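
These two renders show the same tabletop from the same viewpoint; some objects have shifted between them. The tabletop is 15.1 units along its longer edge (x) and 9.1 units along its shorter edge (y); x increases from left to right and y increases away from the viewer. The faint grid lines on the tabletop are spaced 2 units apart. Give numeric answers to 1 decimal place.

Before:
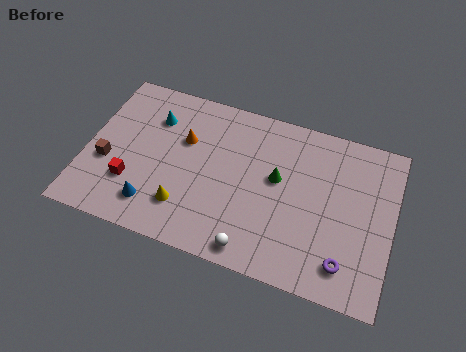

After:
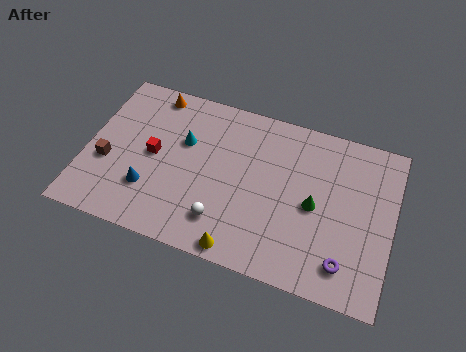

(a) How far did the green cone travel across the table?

2.1

From (9.4, 5.2) to (11.3, 4.3), the green cone covered √(1.9² + 0.9²) ≈ 2.1 units.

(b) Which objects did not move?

the brown cube and the purple torus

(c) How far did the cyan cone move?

1.8

The cyan cone was near (3.1, 6.7) before and (4.7, 5.8) after, so it travelled √(1.6² + 0.9²) ≈ 1.8 units.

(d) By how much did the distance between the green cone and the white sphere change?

+0.6

Before: roughly 4.3 units apart; after: 4.9. That's 0.6 units further apart.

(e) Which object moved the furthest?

the yellow cone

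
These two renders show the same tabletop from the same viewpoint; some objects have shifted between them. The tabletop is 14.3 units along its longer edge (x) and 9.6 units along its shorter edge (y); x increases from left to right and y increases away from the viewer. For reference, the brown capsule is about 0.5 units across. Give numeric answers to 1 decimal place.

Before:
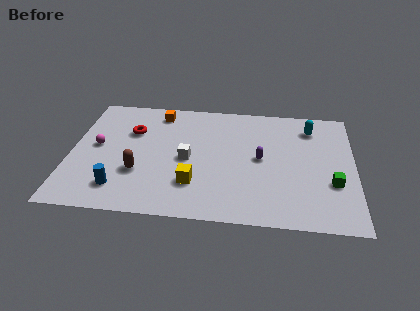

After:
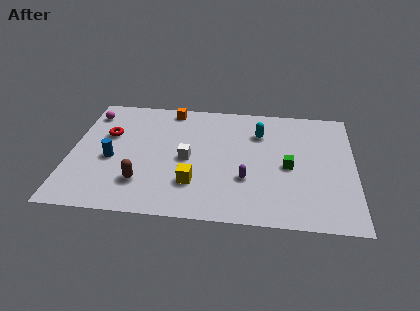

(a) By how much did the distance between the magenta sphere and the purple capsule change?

+1.0

The distance was about 8.3 in the first image and 9.3 in the second, so they moved 1.0 units further apart.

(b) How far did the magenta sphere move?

2.7

The magenta sphere was near (1.3, 5.1) before and (0.8, 7.8) after, so it travelled √(0.5² + 2.7²) ≈ 2.7 units.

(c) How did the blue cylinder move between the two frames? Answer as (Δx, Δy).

(-0.5, 2.2)

From the two frames, the blue cylinder sits at roughly (2.6, 1.9) before and (2.1, 4.1) after.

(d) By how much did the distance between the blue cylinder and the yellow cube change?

+0.7

Before: roughly 3.8 units apart; after: 4.5. That's 0.7 units further apart.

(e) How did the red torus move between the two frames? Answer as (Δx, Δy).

(-1.2, -0.4)

The red torus started near (3.0, 6.5) and ended near (1.8, 6.1).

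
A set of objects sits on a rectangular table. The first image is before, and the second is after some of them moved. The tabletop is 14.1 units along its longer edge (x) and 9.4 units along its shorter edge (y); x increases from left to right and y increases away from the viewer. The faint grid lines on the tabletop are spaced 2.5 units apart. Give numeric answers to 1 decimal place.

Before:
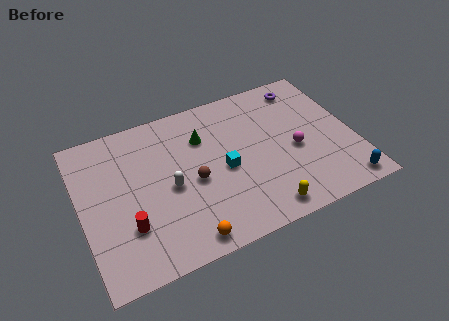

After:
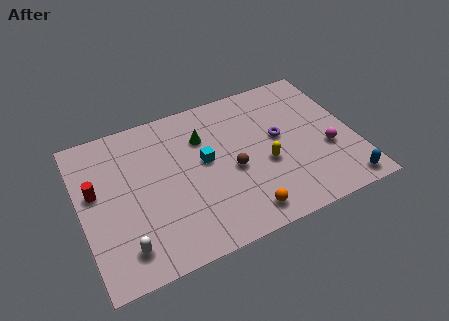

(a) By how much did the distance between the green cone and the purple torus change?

-1.6

Before: roughly 5.7 units apart; after: 4.1. That's 1.6 units closer together.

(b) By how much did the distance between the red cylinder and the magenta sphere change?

+3.1

They were about 8.9 units apart before and 12.0 after — 3.1 units further apart.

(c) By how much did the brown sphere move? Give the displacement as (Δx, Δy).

(2.0, -0.1)

The brown sphere was at about (5.7, 4.2) and moved to about (7.7, 4.1).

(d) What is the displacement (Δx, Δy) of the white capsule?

(-2.6, -2.6)

The white capsule started near (4.5, 4.3) and ended near (1.9, 1.7).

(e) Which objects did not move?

the green cone and the blue capsule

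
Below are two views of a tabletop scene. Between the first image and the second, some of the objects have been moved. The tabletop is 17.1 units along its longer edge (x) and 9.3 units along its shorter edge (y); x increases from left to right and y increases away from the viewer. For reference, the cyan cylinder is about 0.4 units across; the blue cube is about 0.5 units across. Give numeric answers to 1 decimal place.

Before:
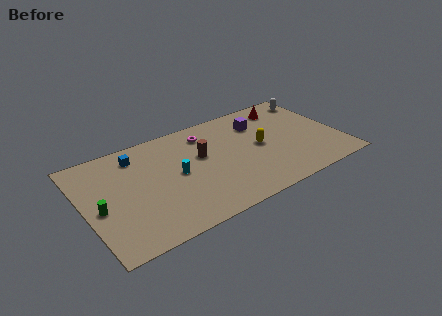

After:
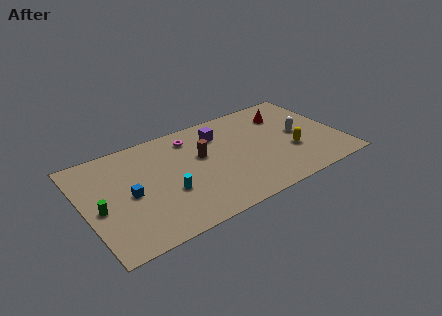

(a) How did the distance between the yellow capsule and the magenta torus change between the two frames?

+3.2

Before: roughly 4.3 units apart; after: 7.5. That's 3.2 units further apart.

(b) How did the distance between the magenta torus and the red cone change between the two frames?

+0.8

Before: roughly 5.6 units apart; after: 6.4. That's 0.8 units further apart.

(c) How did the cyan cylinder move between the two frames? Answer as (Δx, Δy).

(-0.8, -1.3)

The cyan cylinder started near (6.1, 4.7) and ended near (5.3, 3.4).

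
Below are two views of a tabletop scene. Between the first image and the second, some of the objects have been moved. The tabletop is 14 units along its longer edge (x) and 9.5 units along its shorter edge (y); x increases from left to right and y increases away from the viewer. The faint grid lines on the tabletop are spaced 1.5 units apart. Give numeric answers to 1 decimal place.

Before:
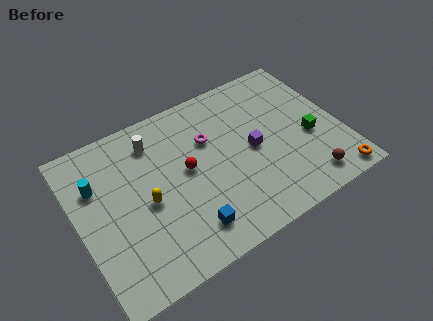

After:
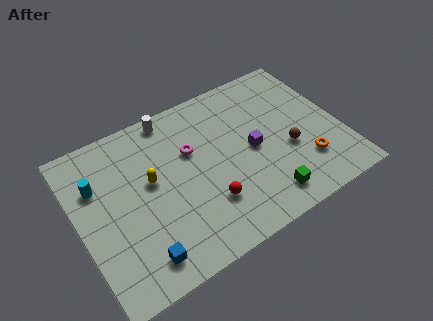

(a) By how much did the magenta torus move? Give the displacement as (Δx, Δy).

(-1.0, -0.2)

The magenta torus started near (7.2, 6.3) and ended near (6.2, 6.1).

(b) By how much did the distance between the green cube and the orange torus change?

-0.5

They were about 3.1 units apart before and 2.6 after — 0.5 units closer together.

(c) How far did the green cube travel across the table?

3.8

The green cube moved from about (12.3, 3.9) to (9.4, 1.5), a distance of √(2.9² + 2.4²) ≈ 3.8.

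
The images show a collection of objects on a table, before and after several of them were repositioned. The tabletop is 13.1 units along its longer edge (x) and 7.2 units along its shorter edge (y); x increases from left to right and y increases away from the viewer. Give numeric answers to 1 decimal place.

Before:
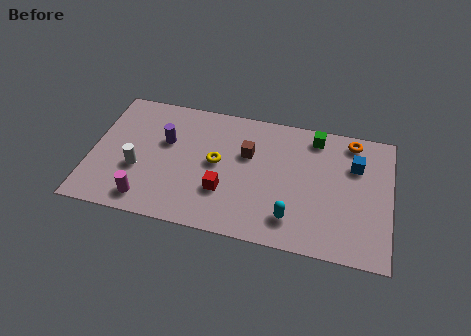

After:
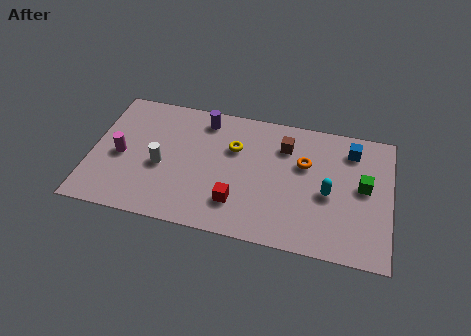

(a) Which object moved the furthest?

the green cube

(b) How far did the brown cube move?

1.8

The brown cube was near (6.8, 4.6) before and (8.4, 5.4) after, so it travelled √(1.6² + 0.8²) ≈ 1.8 units.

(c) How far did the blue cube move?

0.8

The blue cube moved from about (11.5, 5.0) to (11.3, 5.8), a distance of √(0.2² + 0.8²) ≈ 0.8.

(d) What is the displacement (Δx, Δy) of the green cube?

(2.2, -2.3)

From the two frames, the green cube sits at roughly (9.7, 6.2) before and (11.9, 3.9) after.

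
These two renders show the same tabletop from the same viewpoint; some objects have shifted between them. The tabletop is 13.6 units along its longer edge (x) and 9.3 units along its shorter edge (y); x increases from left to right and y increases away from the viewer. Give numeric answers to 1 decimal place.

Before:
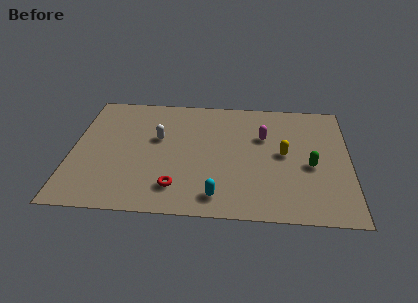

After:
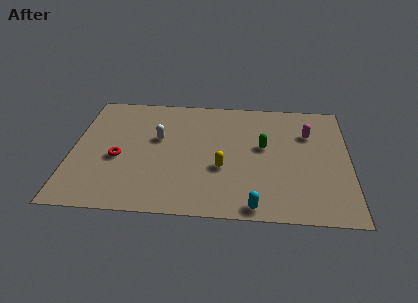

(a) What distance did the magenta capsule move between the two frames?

2.2

The magenta capsule moved from about (9.4, 6.1) to (11.6, 6.5), a distance of √(2.2² + 0.4²) ≈ 2.2.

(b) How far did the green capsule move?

2.6

The green capsule was near (11.7, 4.0) before and (9.4, 5.3) after, so it travelled √(2.3² + 1.3²) ≈ 2.6 units.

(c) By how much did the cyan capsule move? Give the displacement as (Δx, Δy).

(1.8, -0.6)

The cyan capsule started near (7.2, 1.4) and ended near (9.0, 0.8).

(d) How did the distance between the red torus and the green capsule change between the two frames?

+0.4

The distance was about 6.8 in the first image and 7.2 in the second, so they moved 0.4 units further apart.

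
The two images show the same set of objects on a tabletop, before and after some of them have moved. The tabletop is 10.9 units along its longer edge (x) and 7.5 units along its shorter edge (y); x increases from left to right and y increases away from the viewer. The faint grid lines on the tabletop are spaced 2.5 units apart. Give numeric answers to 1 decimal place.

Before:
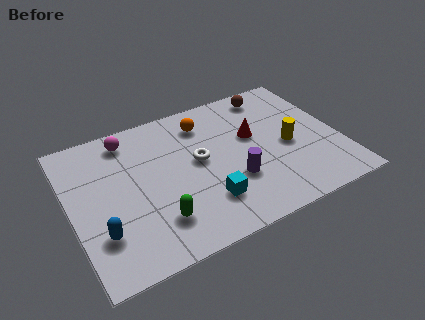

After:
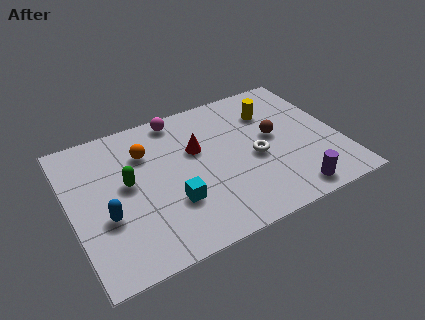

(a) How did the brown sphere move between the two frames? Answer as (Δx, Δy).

(-0.3, -2.4)

The brown sphere was at about (8.6, 6.5) and moved to about (8.3, 4.1).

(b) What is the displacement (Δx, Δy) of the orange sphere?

(-2.5, -0.6)

The orange sphere started near (5.7, 6.0) and ended near (3.2, 5.4).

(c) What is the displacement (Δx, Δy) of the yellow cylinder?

(-0.4, 2.1)

From the two frames, the yellow cylinder sits at roughly (8.8, 3.4) before and (8.4, 5.5) after.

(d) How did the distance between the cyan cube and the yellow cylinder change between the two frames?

+1.6

They were about 3.9 units apart before and 5.5 after — 1.6 units further apart.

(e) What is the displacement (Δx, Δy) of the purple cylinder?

(2.1, -1.6)

The purple cylinder was at about (6.4, 2.5) and moved to about (8.5, 0.9).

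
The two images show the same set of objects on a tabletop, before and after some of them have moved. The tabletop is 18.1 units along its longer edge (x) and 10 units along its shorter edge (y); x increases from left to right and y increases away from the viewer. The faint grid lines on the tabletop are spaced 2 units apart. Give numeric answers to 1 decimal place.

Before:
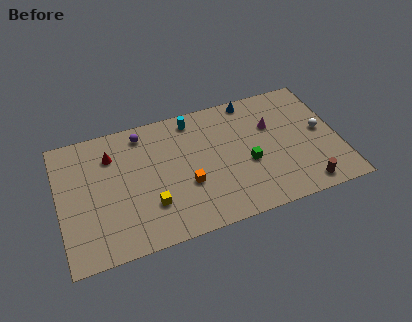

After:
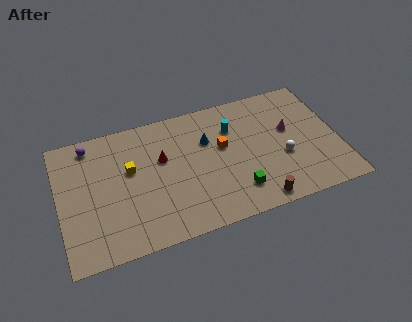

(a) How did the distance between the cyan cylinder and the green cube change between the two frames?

-0.6

They were about 5.6 units apart before and 5.0 after — 0.6 units closer together.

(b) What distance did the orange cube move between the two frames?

3.3

The orange cube was near (8.1, 3.7) before and (10.6, 5.9) after, so it travelled √(2.5² + 2.2²) ≈ 3.3 units.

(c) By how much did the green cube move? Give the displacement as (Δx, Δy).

(-0.9, -1.9)

The green cube was at about (12.1, 4.1) and moved to about (11.2, 2.2).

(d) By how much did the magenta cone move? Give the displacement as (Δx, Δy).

(1.1, -0.7)

The magenta cone started near (13.9, 6.6) and ended near (15.0, 5.9).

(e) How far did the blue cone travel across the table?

3.9

The blue cone moved from about (12.8, 9.1) to (9.7, 6.7), a distance of √(3.1² + 2.4²) ≈ 3.9.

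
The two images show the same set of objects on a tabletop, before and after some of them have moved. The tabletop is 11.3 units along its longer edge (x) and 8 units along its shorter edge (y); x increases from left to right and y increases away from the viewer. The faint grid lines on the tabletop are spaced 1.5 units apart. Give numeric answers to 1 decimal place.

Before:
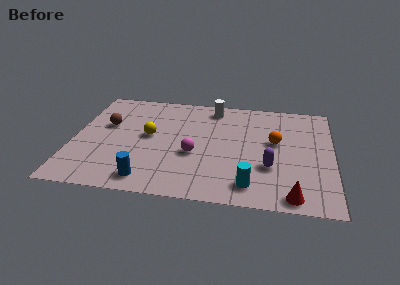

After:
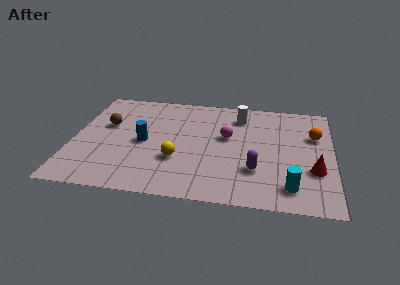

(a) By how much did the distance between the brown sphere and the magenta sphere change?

+1.0

Before: roughly 4.3 units apart; after: 5.3. That's 1.0 units further apart.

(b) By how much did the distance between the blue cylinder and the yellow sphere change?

-1.3

Before: roughly 3.2 units apart; after: 1.9. That's 1.3 units closer together.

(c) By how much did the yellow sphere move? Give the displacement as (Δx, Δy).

(1.3, -1.6)

From the two frames, the yellow sphere sits at roughly (3.3, 4.3) before and (4.6, 2.7) after.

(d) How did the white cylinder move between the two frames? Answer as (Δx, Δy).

(1.2, -0.5)

From the two frames, the white cylinder sits at roughly (6.0, 6.9) before and (7.2, 6.4) after.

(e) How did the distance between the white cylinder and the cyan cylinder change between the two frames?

-0.4

The distance was about 5.9 in the first image and 5.5 in the second, so they moved 0.4 units closer together.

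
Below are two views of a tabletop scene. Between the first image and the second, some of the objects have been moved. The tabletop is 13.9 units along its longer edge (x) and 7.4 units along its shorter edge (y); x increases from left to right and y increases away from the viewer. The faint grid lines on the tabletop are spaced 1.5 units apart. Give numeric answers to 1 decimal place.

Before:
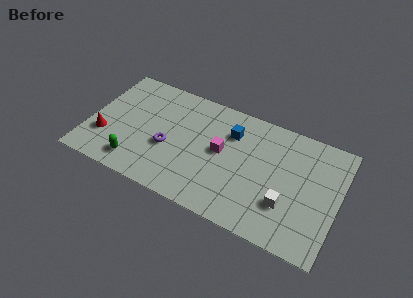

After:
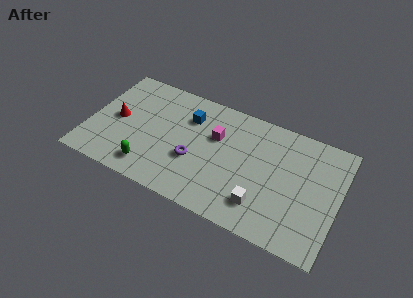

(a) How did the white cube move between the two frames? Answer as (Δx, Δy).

(-1.3, -0.6)

The white cube was at about (11.2, 2.3) and moved to about (9.9, 1.7).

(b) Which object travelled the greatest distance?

the blue cube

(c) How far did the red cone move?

1.5

The red cone was near (1.0, 2.3) before and (1.5, 3.7) after, so it travelled √(0.5² + 1.4²) ≈ 1.5 units.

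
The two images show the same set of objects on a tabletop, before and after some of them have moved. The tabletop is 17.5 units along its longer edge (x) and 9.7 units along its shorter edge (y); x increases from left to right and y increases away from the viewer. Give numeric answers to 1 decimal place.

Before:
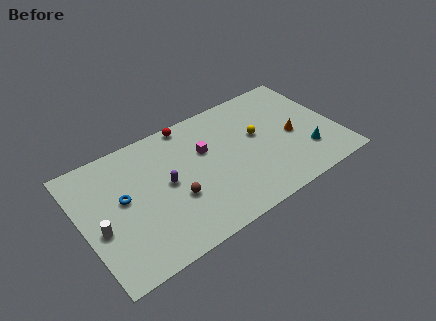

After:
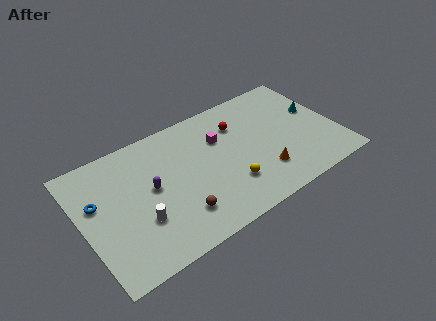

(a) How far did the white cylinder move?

2.7

The white cylinder moved from about (1.0, 4.0) to (3.6, 3.2), a distance of √(2.6² + 0.8²) ≈ 2.7.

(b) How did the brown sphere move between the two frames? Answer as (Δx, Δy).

(0.0, -1.3)

From the two frames, the brown sphere sits at roughly (6.1, 3.6) before and (6.1, 2.3) after.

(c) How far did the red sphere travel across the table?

3.7

From (7.9, 8.9) to (11.1, 7.1), the red sphere covered √(3.2² + 1.8²) ≈ 3.7 units.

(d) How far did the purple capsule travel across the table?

1.0

The purple capsule moved from about (5.7, 5.0) to (4.7, 5.2), a distance of √(1.0² + 0.2²) ≈ 1.0.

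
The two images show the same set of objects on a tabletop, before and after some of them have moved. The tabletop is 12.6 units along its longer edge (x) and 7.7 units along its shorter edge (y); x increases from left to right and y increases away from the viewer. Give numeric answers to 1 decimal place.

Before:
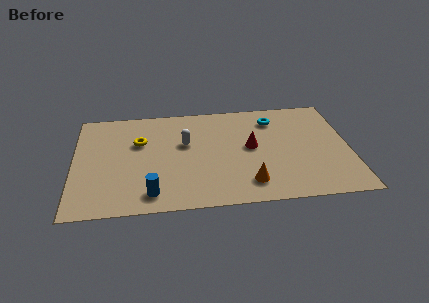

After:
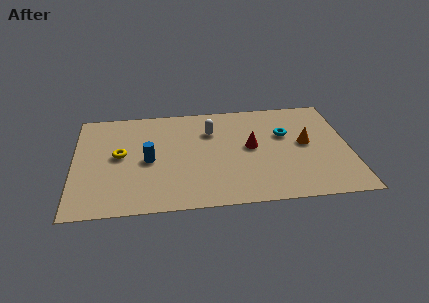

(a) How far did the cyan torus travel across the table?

1.3

From (9.2, 6.1) to (9.7, 4.9), the cyan torus covered √(0.5² + 1.2²) ≈ 1.3 units.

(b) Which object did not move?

the red cone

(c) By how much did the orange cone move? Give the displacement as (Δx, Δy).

(2.7, 2.6)

The orange cone was at about (7.9, 1.5) and moved to about (10.6, 4.1).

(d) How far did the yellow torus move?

1.3

The yellow torus moved from about (3.0, 5.0) to (2.1, 4.1), a distance of √(0.9² + 0.9²) ≈ 1.3.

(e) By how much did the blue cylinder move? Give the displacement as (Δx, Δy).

(-0.1, 2.4)

The blue cylinder was at about (3.5, 1.2) and moved to about (3.4, 3.6).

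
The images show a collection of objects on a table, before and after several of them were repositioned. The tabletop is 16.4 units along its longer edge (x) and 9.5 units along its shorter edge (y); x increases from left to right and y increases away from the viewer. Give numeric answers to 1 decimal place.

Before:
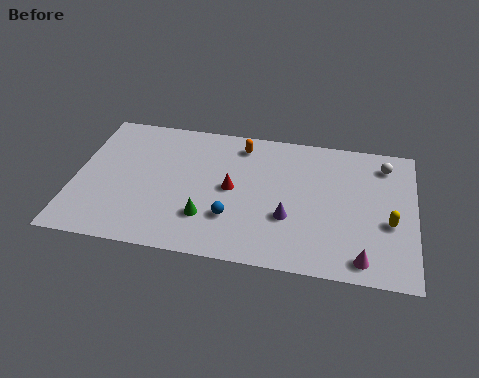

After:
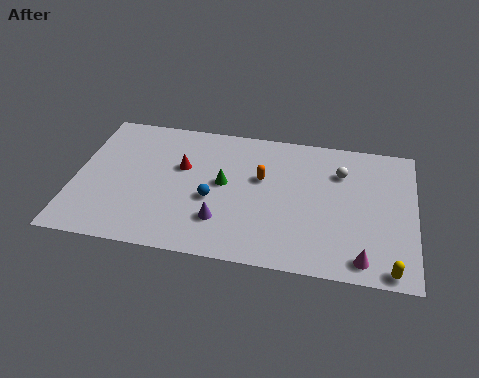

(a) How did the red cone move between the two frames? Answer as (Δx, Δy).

(-2.5, 1.1)

The red cone was at about (7.6, 4.8) and moved to about (5.1, 5.9).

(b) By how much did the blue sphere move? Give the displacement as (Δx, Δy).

(-1.0, 1.1)

The blue sphere was at about (7.7, 2.8) and moved to about (6.7, 3.9).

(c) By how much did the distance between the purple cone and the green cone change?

-1.4

They were about 4.0 units apart before and 2.6 after — 1.4 units closer together.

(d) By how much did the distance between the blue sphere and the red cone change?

+0.6

They were about 2.0 units apart before and 2.6 after — 0.6 units further apart.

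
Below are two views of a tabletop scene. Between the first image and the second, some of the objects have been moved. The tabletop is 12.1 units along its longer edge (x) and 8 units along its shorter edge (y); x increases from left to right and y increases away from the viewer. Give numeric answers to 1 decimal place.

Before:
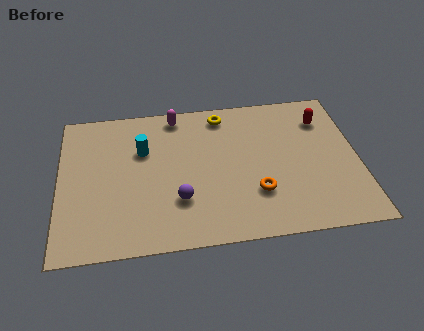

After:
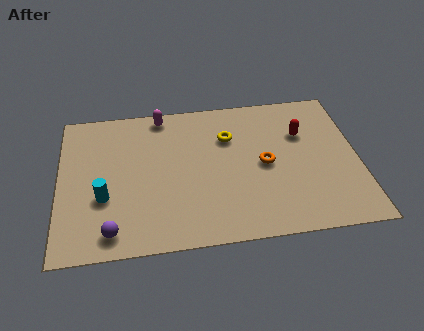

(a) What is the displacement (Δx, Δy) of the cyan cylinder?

(-1.6, -2.4)

From the two frames, the cyan cylinder sits at roughly (3.4, 5.3) before and (1.8, 2.9) after.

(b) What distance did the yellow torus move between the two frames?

1.3

From (6.7, 6.9) to (6.9, 5.6), the yellow torus covered √(0.2² + 1.3²) ≈ 1.3 units.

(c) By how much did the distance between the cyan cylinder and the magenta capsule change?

+2.6

The distance was about 2.3 in the first image and 4.9 in the second, so they moved 2.6 units further apart.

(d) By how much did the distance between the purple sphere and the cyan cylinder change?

-1.4

They were about 3.2 units apart before and 1.8 after — 1.4 units closer together.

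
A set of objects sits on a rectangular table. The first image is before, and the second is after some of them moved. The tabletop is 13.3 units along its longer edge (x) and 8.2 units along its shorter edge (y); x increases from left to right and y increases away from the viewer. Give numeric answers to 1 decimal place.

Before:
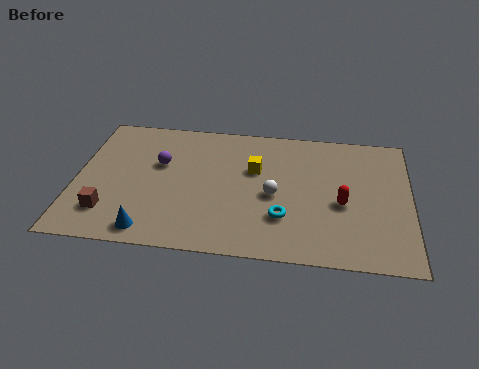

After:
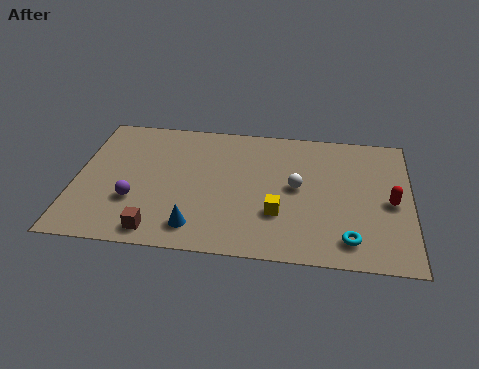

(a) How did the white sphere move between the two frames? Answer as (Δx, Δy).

(0.9, 0.6)

From the two frames, the white sphere sits at roughly (7.9, 3.7) before and (8.8, 4.3) after.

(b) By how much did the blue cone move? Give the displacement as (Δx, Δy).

(1.8, 0.4)

From the two frames, the blue cone sits at roughly (3.1, 1.0) before and (4.9, 1.4) after.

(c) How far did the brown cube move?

2.2

The brown cube was near (1.4, 1.9) before and (3.4, 1.0) after, so it travelled √(2.0² + 0.9²) ≈ 2.2 units.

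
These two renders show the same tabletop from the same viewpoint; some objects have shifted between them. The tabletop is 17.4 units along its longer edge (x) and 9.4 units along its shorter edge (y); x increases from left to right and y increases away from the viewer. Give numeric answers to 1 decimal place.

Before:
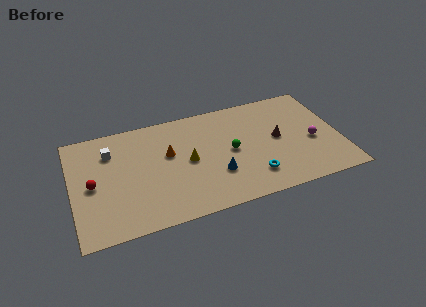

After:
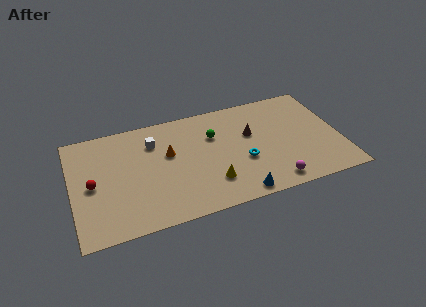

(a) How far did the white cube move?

2.8

The white cube was near (2.6, 7.0) before and (5.4, 7.0) after, so it travelled √(2.8² + 0.0²) ≈ 2.8 units.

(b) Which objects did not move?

the red sphere and the orange cone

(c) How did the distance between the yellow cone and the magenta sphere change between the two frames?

-4.0

The distance was about 8.1 in the first image and 4.1 in the second, so they moved 4.0 units closer together.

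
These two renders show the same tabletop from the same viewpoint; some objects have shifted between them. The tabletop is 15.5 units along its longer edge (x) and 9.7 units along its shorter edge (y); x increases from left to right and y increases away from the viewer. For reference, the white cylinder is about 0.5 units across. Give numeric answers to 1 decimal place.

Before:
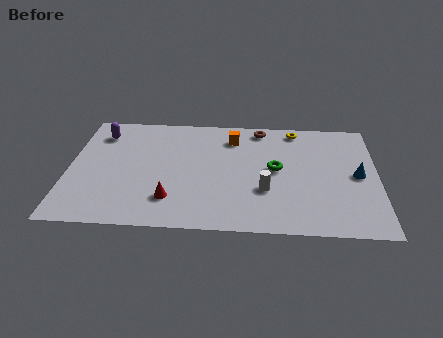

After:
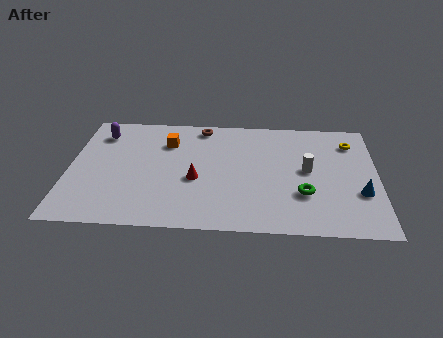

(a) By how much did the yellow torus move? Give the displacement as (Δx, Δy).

(2.8, -1.0)

The yellow torus started near (11.4, 8.6) and ended near (14.2, 7.6).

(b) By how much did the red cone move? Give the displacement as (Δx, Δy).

(1.2, 1.7)

The red cone started near (5.2, 2.3) and ended near (6.4, 4.0).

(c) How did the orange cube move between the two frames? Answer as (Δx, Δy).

(-3.3, -0.6)

From the two frames, the orange cube sits at roughly (8.2, 7.7) before and (4.9, 7.1) after.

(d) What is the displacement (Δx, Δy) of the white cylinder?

(2.1, 1.8)

From the two frames, the white cylinder sits at roughly (9.9, 3.3) before and (12.0, 5.1) after.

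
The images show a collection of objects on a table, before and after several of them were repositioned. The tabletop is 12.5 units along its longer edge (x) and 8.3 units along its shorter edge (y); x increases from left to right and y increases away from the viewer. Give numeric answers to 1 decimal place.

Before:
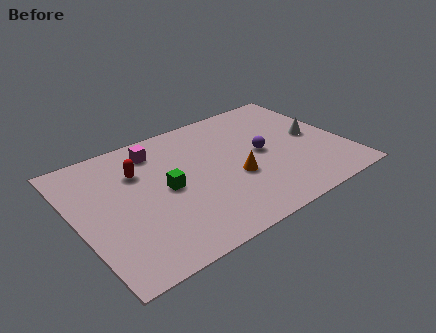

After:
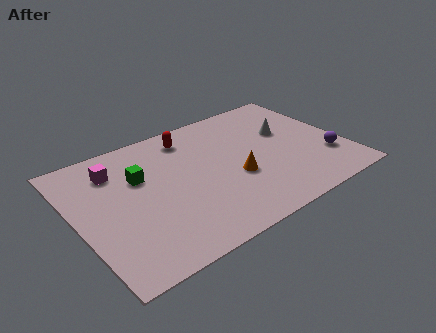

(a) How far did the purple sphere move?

3.3

The purple sphere was near (8.7, 4.2) before and (11.5, 2.4) after, so it travelled √(2.8² + 1.8²) ≈ 3.3 units.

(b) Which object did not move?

the orange cone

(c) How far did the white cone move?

1.4

The white cone moved from about (11.2, 4.2) to (10.1, 5.1), a distance of √(1.1² + 0.9²) ≈ 1.4.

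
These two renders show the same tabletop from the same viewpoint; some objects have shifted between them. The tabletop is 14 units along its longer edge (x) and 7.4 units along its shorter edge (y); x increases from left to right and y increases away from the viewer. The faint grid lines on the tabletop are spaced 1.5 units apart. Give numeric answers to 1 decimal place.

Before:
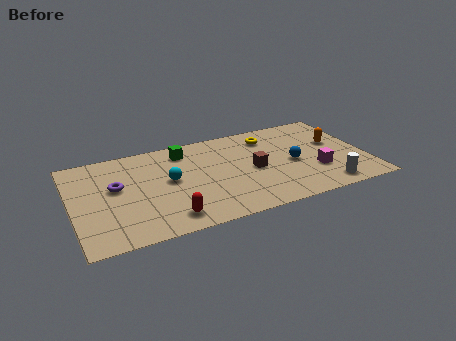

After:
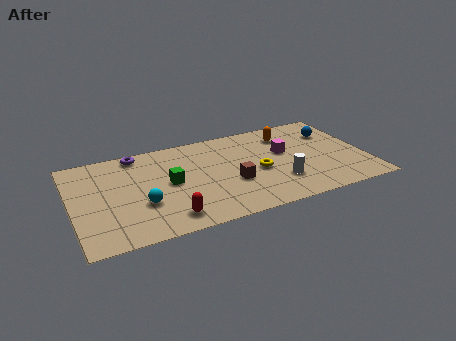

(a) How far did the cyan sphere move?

2.0

The cyan sphere was near (4.6, 4.0) before and (3.2, 2.6) after, so it travelled √(1.4² + 1.4²) ≈ 2.0 units.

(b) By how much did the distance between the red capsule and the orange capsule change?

-1.3

Before: roughly 9.0 units apart; after: 7.7. That's 1.3 units closer together.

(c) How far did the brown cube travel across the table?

1.3

The brown cube moved from about (8.6, 3.5) to (7.5, 2.8), a distance of √(1.1² + 0.7²) ≈ 1.3.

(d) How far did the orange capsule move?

2.6

The orange capsule was near (12.7, 4.4) before and (10.5, 5.8) after, so it travelled √(2.2² + 1.4²) ≈ 2.6 units.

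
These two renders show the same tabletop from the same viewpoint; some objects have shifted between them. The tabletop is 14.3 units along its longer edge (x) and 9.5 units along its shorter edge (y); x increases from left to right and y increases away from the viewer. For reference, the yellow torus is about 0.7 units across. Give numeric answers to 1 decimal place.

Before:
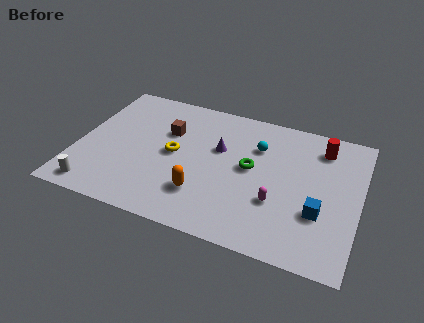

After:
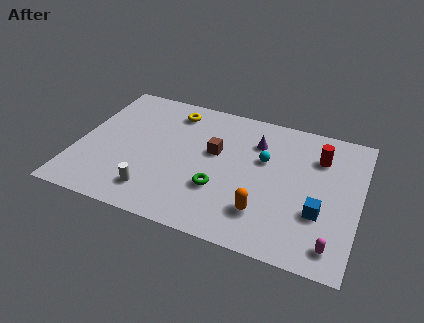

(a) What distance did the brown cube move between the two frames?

2.6

The brown cube moved from about (4.4, 6.3) to (6.9, 5.6), a distance of √(2.5² + 0.7²) ≈ 2.6.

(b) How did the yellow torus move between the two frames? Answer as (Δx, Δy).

(-0.4, 3.1)

The yellow torus started near (4.9, 4.8) and ended near (4.5, 7.9).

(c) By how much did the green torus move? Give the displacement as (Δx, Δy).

(-1.4, -2.0)

The green torus started near (8.8, 5.1) and ended near (7.4, 3.1).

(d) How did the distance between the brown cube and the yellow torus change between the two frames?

+1.7

The distance was about 1.6 in the first image and 3.3 in the second, so they moved 1.7 units further apart.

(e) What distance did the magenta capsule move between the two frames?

3.4

From (10.3, 3.2) to (13.2, 1.4), the magenta capsule covered √(2.9² + 1.8²) ≈ 3.4 units.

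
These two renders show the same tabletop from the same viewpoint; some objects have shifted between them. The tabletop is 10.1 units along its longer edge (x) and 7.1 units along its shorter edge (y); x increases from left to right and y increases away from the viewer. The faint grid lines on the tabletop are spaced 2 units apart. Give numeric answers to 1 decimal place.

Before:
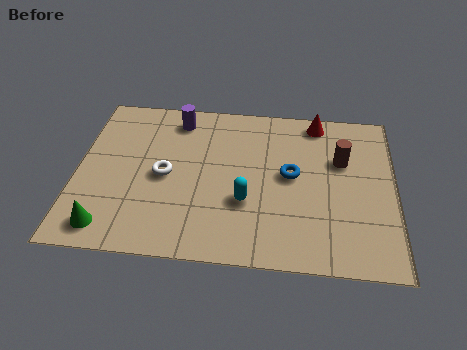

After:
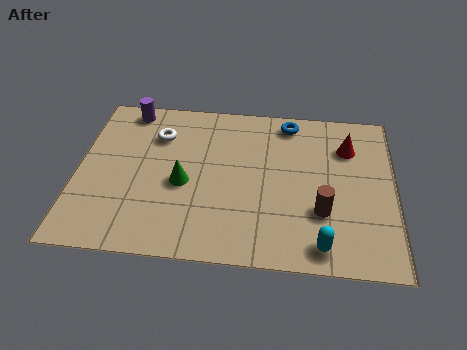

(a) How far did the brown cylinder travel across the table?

2.4

The brown cylinder was near (8.4, 4.6) before and (7.8, 2.3) after, so it travelled √(0.6² + 2.3²) ≈ 2.4 units.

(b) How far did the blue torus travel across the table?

2.4

The blue torus moved from about (6.8, 3.8) to (6.7, 6.2), a distance of √(0.1² + 2.4²) ≈ 2.4.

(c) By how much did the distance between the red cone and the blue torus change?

-0.5

Before: roughly 2.6 units apart; after: 2.1. That's 0.5 units closer together.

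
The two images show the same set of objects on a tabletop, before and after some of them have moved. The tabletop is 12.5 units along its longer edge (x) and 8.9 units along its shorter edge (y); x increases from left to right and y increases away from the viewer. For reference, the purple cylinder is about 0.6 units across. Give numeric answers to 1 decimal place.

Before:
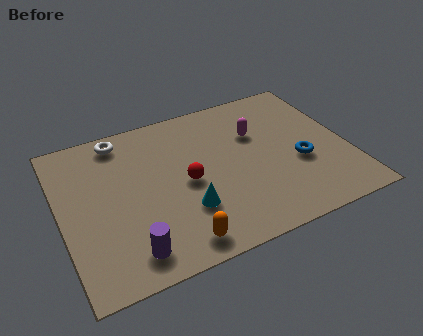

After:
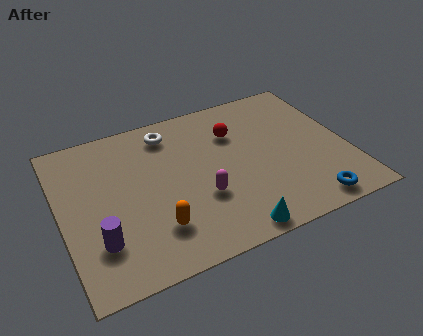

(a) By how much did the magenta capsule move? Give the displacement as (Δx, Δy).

(-2.8, -2.8)

From the two frames, the magenta capsule sits at roughly (8.7, 5.9) before and (5.9, 3.1) after.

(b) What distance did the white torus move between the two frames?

2.1

The white torus was near (2.9, 7.8) before and (5.0, 7.4) after, so it travelled √(2.1² + 0.4²) ≈ 2.1 units.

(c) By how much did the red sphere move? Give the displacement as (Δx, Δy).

(2.4, 2.1)

From the two frames, the red sphere sits at roughly (5.4, 4.2) before and (7.8, 6.3) after.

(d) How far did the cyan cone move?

2.5

From (5.2, 2.7) to (6.9, 0.8), the cyan cone covered √(1.7² + 1.9²) ≈ 2.5 units.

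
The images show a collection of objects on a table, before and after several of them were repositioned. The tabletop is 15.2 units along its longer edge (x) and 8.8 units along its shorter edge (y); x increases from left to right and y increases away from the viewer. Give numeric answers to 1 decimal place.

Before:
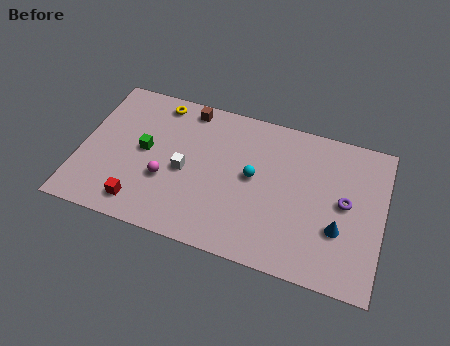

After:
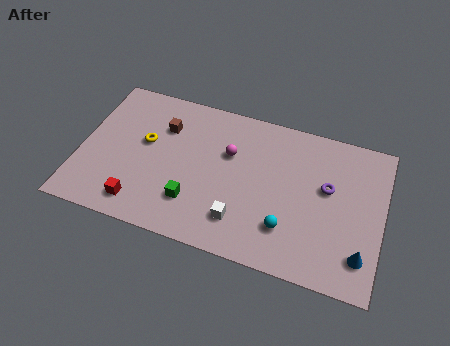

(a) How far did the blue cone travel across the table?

1.6

The blue cone was near (13.1, 3.0) before and (14.3, 1.9) after, so it travelled √(1.2² + 1.1²) ≈ 1.6 units.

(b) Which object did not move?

the red cube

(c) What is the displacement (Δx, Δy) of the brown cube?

(-1.1, -1.5)

The brown cube started near (5.1, 7.8) and ended near (4.0, 6.3).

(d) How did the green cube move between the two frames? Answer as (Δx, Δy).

(2.7, -2.3)

The green cube was at about (3.2, 4.6) and moved to about (5.9, 2.3).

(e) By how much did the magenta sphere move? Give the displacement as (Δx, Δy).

(3.0, 2.5)

The magenta sphere was at about (4.4, 3.2) and moved to about (7.4, 5.7).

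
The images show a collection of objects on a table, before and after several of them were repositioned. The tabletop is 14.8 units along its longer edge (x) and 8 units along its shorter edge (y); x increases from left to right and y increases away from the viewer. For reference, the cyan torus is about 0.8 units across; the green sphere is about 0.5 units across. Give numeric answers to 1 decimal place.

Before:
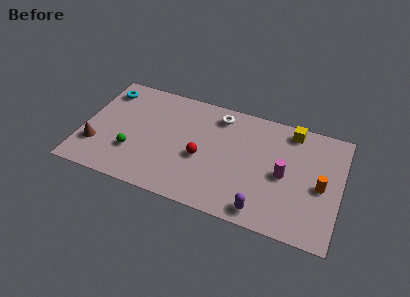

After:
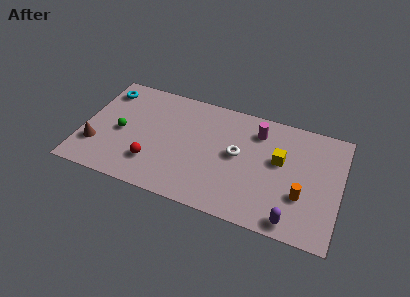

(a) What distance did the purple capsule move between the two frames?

1.7

The purple capsule was near (10.6, 1.0) before and (12.3, 0.9) after, so it travelled √(1.7² + 0.1²) ≈ 1.7 units.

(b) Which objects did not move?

the brown cone and the cyan torus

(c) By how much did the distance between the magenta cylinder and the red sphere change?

+2.4

The distance was about 4.7 in the first image and 7.1 in the second, so they moved 2.4 units further apart.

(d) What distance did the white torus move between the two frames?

2.7

The white torus was near (7.6, 6.7) before and (8.9, 4.3) after, so it travelled √(1.3² + 2.4²) ≈ 2.7 units.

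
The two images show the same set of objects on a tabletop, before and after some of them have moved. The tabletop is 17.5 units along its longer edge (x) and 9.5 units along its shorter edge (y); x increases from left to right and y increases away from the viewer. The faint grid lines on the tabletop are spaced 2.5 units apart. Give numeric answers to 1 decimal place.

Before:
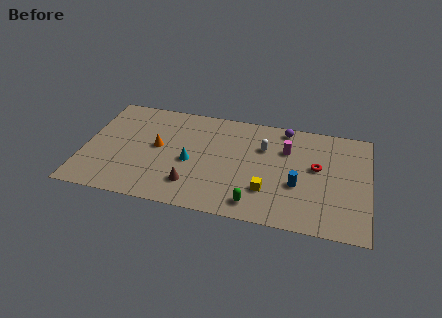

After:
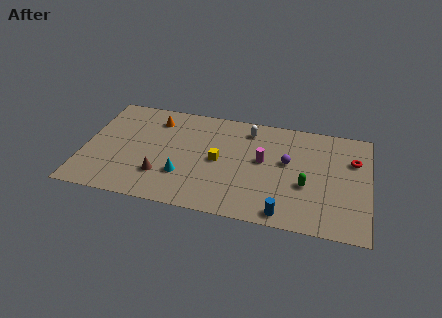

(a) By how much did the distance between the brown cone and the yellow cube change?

-0.6

Before: roughly 4.6 units apart; after: 4.0. That's 0.6 units closer together.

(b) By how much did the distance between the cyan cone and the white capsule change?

+1.3

They were about 5.0 units apart before and 6.3 after — 1.3 units further apart.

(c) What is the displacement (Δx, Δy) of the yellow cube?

(-3.1, 2.0)

The yellow cube started near (11.4, 2.7) and ended near (8.3, 4.7).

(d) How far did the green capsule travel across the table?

3.8

The green capsule was near (10.7, 1.4) before and (13.7, 3.7) after, so it travelled √(3.0² + 2.3²) ≈ 3.8 units.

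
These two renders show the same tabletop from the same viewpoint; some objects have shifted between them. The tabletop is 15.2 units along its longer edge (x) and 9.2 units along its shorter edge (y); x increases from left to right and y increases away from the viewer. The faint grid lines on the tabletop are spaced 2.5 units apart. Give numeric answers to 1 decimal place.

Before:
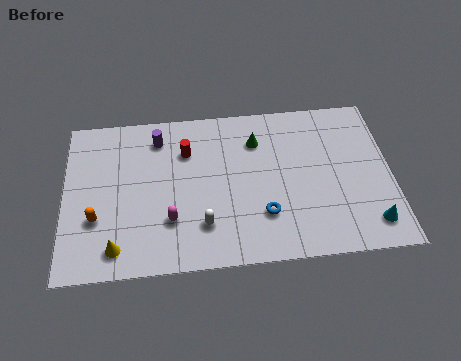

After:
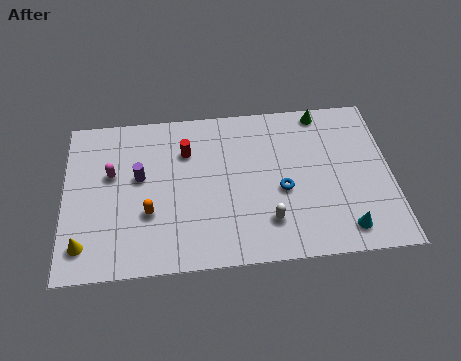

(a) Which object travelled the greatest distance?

the magenta capsule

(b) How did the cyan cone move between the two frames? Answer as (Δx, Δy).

(-1.2, -0.2)

From the two frames, the cyan cone sits at roughly (14.1, 1.6) before and (12.9, 1.4) after.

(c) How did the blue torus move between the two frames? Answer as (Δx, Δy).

(0.9, 1.3)

The blue torus was at about (9.2, 2.6) and moved to about (10.1, 3.9).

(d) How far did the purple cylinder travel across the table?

2.4

The purple cylinder was near (4.4, 7.5) before and (3.5, 5.3) after, so it travelled √(0.9² + 2.2²) ≈ 2.4 units.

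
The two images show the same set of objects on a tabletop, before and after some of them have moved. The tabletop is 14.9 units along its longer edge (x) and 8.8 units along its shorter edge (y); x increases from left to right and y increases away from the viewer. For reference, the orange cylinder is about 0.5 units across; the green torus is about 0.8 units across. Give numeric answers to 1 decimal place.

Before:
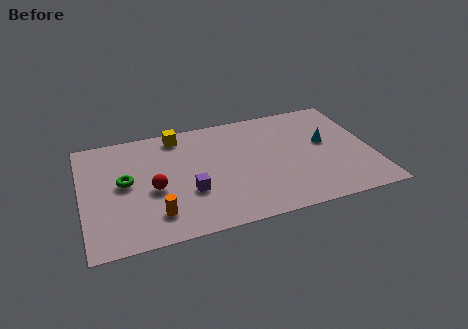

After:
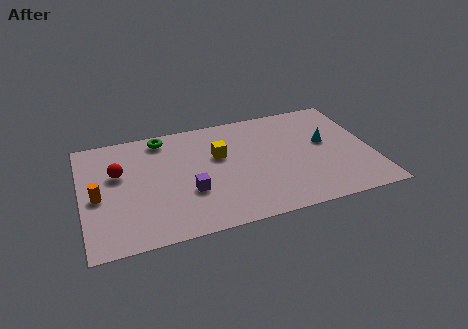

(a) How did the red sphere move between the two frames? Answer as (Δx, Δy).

(-1.7, 1.7)

The red sphere started near (3.6, 3.8) and ended near (1.9, 5.5).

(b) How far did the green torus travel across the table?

3.7

The green torus was near (2.2, 4.7) before and (4.3, 7.7) after, so it travelled √(2.1² + 3.0²) ≈ 3.7 units.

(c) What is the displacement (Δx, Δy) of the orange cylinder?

(-2.8, 2.1)

The orange cylinder started near (3.6, 1.9) and ended near (0.8, 4.0).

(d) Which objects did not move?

the cyan cone and the purple cube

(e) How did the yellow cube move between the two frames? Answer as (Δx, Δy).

(2.0, -2.2)

The yellow cube started near (5.1, 7.7) and ended near (7.1, 5.5).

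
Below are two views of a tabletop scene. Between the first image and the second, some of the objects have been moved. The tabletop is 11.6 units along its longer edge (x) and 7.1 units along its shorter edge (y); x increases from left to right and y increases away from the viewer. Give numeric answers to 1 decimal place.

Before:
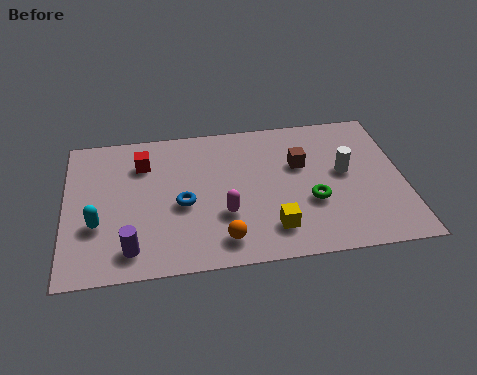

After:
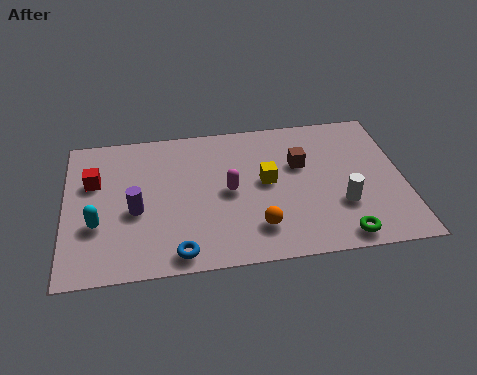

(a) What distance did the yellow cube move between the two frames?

2.3

The yellow cube was near (7.0, 1.5) before and (6.9, 3.8) after, so it travelled √(0.1² + 2.3²) ≈ 2.3 units.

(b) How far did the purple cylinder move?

1.8

The purple cylinder moved from about (2.2, 1.2) to (2.4, 3.0), a distance of √(0.2² + 1.8²) ≈ 1.8.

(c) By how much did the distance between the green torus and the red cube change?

+2.8

They were about 6.3 units apart before and 9.1 after — 2.8 units further apart.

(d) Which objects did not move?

the cyan capsule and the brown cube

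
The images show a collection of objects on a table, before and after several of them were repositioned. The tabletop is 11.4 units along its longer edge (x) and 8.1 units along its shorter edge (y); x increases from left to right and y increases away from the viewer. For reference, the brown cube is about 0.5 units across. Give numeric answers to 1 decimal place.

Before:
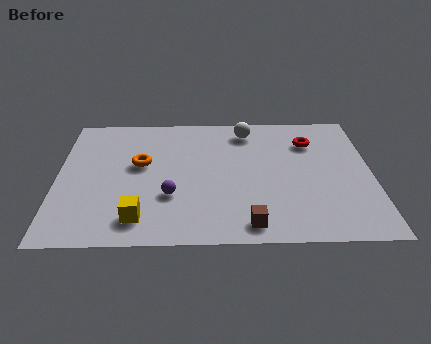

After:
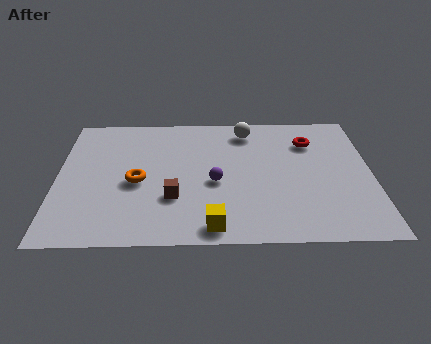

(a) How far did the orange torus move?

1.1

The orange torus was near (3.0, 4.7) before and (2.9, 3.6) after, so it travelled √(0.1² + 1.1²) ≈ 1.1 units.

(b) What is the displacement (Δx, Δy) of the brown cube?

(-2.7, 1.6)

From the two frames, the brown cube sits at roughly (6.9, 1.0) before and (4.2, 2.6) after.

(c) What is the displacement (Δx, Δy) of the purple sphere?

(1.6, 0.8)

The purple sphere started near (4.1, 2.7) and ended near (5.7, 3.5).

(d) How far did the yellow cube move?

2.6

The yellow cube moved from about (3.0, 1.4) to (5.6, 0.9), a distance of √(2.6² + 0.5²) ≈ 2.6.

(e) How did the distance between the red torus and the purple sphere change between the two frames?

-1.8

The distance was about 6.1 in the first image and 4.3 in the second, so they moved 1.8 units closer together.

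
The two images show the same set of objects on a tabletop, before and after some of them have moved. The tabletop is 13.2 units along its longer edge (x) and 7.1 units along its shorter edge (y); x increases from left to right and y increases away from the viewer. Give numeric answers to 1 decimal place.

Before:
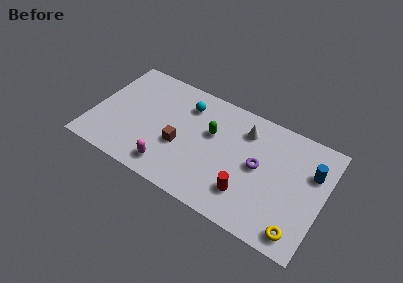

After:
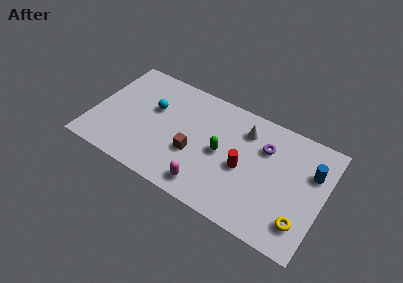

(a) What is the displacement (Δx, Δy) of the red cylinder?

(-0.4, 1.4)

The red cylinder was at about (9.1, 1.8) and moved to about (8.7, 3.2).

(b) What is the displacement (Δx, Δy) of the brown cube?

(0.8, -0.1)

The brown cube started near (5.1, 2.8) and ended near (5.9, 2.7).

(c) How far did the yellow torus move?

0.6

The yellow torus was near (12.1, 1.0) before and (12.2, 1.6) after, so it travelled √(0.1² + 0.6²) ≈ 0.6 units.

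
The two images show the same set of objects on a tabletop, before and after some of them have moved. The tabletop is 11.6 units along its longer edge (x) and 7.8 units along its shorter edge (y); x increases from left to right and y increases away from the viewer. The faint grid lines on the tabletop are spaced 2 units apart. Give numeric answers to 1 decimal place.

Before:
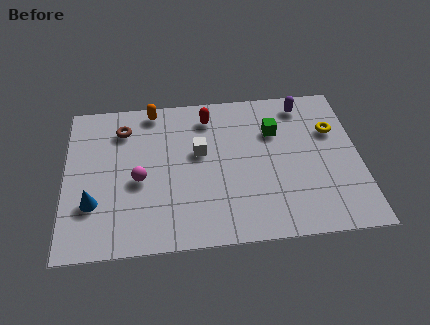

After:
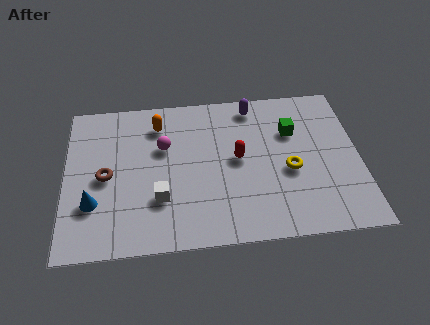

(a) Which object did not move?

the blue cone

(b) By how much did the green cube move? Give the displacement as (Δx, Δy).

(0.7, -0.1)

The green cube started near (8.3, 5.4) and ended near (9.0, 5.3).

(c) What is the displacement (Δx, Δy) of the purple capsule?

(-2.0, 0.1)

The purple capsule started near (9.5, 6.7) and ended near (7.5, 6.8).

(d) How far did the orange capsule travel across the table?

0.8

The orange capsule was near (3.5, 7.0) before and (3.7, 6.2) after, so it travelled √(0.2² + 0.8²) ≈ 0.8 units.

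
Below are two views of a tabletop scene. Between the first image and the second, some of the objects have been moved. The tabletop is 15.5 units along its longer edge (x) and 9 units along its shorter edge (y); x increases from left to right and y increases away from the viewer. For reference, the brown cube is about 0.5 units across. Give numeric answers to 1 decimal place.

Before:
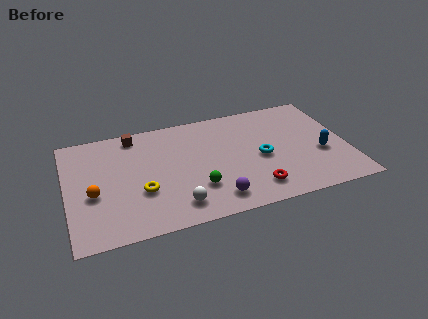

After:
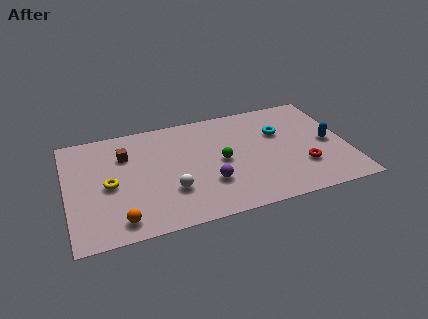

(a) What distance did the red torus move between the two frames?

3.0

From (10.1, 1.7) to (12.9, 2.7), the red torus covered √(2.8² + 1.0²) ≈ 3.0 units.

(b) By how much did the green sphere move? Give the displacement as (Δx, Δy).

(1.5, 1.8)

The green sphere was at about (7.0, 2.6) and moved to about (8.5, 4.4).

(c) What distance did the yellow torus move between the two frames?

2.0

The yellow torus was near (4.0, 3.2) before and (2.3, 4.2) after, so it travelled √(1.7² + 1.0²) ≈ 2.0 units.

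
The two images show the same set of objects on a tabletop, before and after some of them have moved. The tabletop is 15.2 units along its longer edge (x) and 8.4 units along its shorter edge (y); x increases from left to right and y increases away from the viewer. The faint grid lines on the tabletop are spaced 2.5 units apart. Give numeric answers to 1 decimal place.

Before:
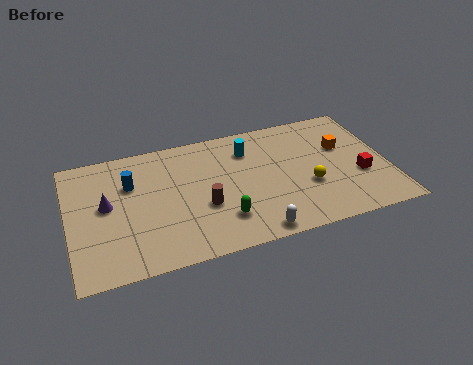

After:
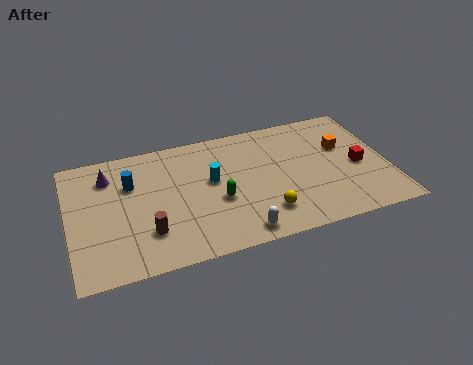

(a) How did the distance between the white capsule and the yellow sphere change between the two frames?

-2.0

Before: roughly 3.6 units apart; after: 1.6. That's 2.0 units closer together.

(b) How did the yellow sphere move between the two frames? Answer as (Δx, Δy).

(-2.2, -1.2)

From the two frames, the yellow sphere sits at roughly (11.3, 3.1) before and (9.1, 1.9) after.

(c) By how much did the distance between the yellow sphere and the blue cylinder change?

-1.5

Before: roughly 8.7 units apart; after: 7.2. That's 1.5 units closer together.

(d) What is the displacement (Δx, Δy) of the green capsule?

(-0.1, 1.3)

The green capsule was at about (7.1, 2.1) and moved to about (7.0, 3.4).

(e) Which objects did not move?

the blue cylinder and the orange cube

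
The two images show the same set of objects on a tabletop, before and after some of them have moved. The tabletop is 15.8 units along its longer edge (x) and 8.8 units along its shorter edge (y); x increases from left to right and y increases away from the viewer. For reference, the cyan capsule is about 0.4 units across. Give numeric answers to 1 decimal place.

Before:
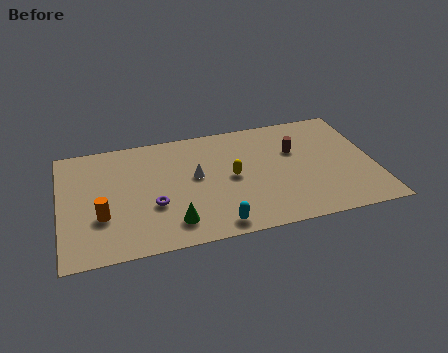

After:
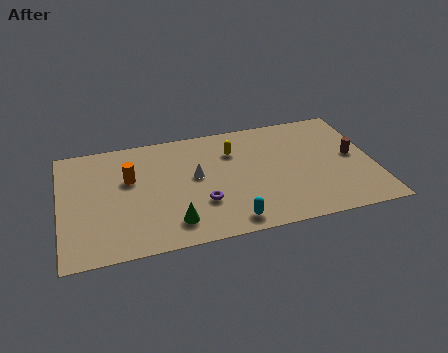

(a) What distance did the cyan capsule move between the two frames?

0.7

From (7.6, 1.0) to (8.3, 1.1), the cyan capsule covered √(0.7² + 0.1²) ≈ 0.7 units.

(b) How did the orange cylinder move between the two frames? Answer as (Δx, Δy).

(1.5, 2.5)

The orange cylinder was at about (2.0, 3.0) and moved to about (3.5, 5.5).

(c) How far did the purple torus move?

2.4

From (4.6, 3.2) to (7.0, 2.8), the purple torus covered √(2.4² + 0.4²) ≈ 2.4 units.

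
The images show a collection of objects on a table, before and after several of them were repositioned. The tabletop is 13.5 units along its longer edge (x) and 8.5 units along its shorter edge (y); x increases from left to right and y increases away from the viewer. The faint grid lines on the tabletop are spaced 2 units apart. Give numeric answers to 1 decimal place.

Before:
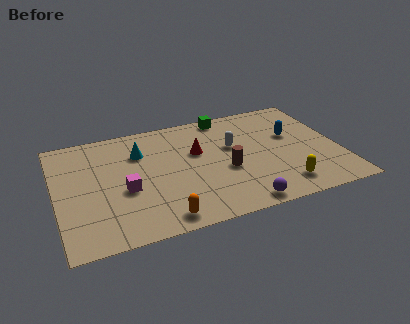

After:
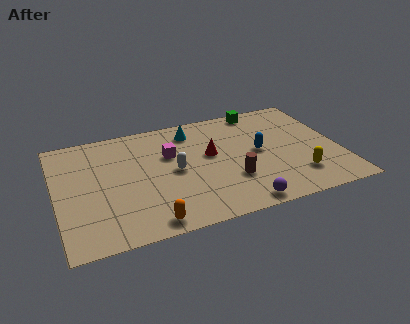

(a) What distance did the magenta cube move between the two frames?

3.0

The magenta cube moved from about (3.2, 3.5) to (5.5, 5.5), a distance of √(2.3² + 2.0²) ≈ 3.0.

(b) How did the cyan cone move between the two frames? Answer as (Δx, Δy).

(2.6, 0.9)

The cyan cone was at about (4.1, 6.1) and moved to about (6.7, 7.0).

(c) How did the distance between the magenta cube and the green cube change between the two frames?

-1.6

Before: roughly 6.7 units apart; after: 5.1. That's 1.6 units closer together.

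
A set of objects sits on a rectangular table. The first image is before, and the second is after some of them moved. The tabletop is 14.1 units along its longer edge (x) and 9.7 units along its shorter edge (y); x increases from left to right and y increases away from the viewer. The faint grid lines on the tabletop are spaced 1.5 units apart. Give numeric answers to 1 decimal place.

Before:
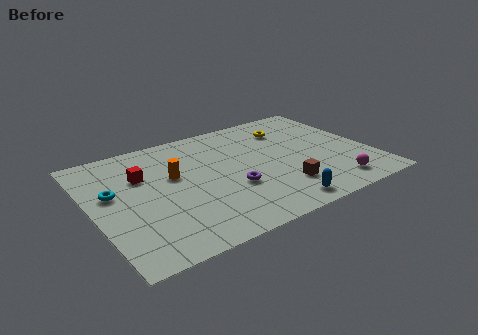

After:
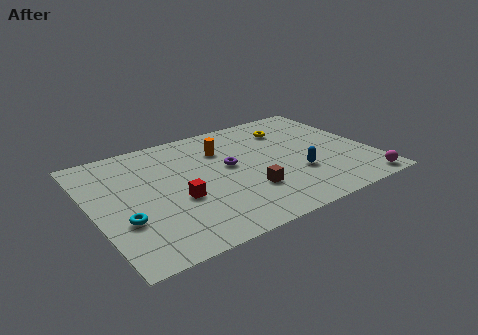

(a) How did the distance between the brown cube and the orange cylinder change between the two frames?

-1.9

Before: roughly 6.0 units apart; after: 4.1. That's 1.9 units closer together.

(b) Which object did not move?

the yellow torus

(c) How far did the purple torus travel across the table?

1.9

The purple torus was near (6.8, 3.5) before and (7.0, 5.4) after, so it travelled √(0.2² + 1.9²) ≈ 1.9 units.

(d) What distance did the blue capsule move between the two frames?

2.5

The blue capsule was near (8.7, 1.1) before and (10.1, 3.2) after, so it travelled √(1.4² + 2.1²) ≈ 2.5 units.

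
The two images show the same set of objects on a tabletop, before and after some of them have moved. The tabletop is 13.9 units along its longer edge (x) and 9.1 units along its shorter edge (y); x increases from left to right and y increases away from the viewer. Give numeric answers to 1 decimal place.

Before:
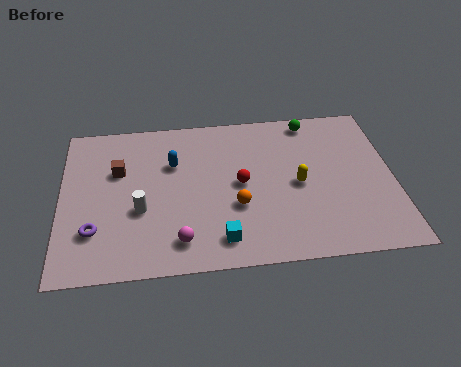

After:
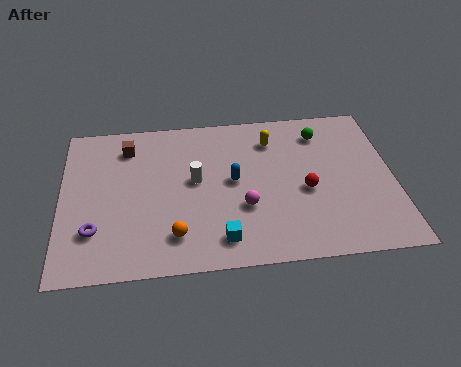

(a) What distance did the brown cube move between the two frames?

1.5

From (2.4, 5.9) to (2.8, 7.3), the brown cube covered √(0.4² + 1.4²) ≈ 1.5 units.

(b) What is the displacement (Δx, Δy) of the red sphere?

(2.7, -0.7)

The red sphere started near (7.5, 4.6) and ended near (10.2, 3.9).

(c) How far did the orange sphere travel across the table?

3.0

The orange sphere moved from about (7.3, 3.3) to (4.7, 1.9), a distance of √(2.6² + 1.4²) ≈ 3.0.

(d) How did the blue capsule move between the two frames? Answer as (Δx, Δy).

(2.5, -1.3)

From the two frames, the blue capsule sits at roughly (4.7, 6.1) before and (7.2, 4.8) after.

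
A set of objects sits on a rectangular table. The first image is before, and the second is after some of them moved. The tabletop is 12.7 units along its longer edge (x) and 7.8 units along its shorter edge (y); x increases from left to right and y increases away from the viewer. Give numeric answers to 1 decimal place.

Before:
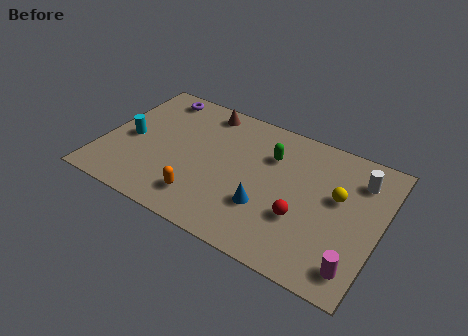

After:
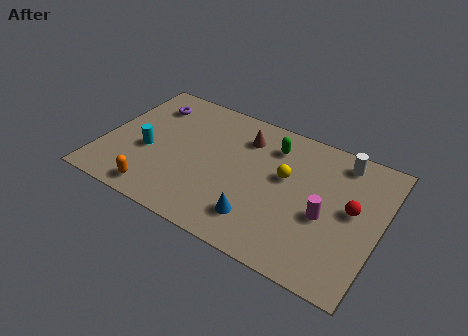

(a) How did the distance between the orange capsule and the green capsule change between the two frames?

+2.2

They were about 4.7 units apart before and 6.9 after — 2.2 units further apart.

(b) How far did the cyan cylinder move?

1.0

From (1.2, 3.6) to (2.1, 3.2), the cyan cylinder covered √(0.9² + 0.4²) ≈ 1.0 units.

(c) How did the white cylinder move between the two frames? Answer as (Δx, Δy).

(-0.9, 0.7)

The white cylinder was at about (11.5, 6.0) and moved to about (10.6, 6.7).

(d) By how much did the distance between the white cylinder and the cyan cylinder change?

-1.4

They were about 10.6 units apart before and 9.2 after — 1.4 units closer together.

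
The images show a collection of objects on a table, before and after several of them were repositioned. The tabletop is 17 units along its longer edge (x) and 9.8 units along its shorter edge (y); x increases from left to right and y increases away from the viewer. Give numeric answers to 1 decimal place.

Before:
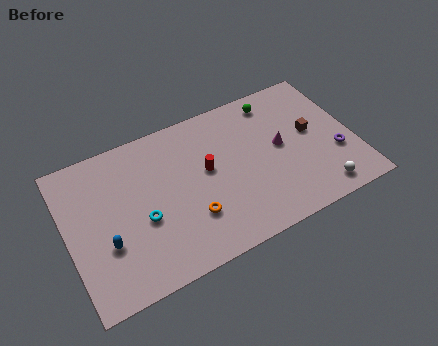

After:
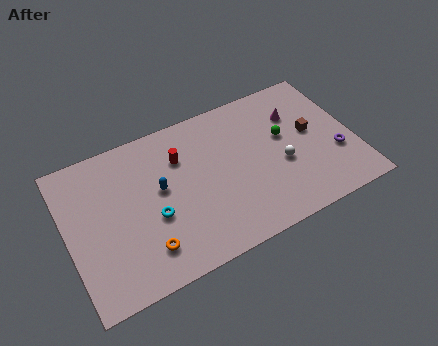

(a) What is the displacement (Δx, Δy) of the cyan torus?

(0.6, -0.1)

From the two frames, the cyan torus sits at roughly (4.3, 4.0) before and (4.9, 3.9) after.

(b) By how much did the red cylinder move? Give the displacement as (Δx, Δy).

(-1.4, 1.5)

The red cylinder started near (8.3, 5.5) and ended near (6.9, 7.0).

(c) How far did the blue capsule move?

4.0

The blue capsule moved from about (2.1, 3.4) to (5.5, 5.5), a distance of √(3.4² + 2.1²) ≈ 4.0.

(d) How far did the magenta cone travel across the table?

2.2

From (12.7, 5.2) to (13.9, 7.0), the magenta cone covered √(1.2² + 1.8²) ≈ 2.2 units.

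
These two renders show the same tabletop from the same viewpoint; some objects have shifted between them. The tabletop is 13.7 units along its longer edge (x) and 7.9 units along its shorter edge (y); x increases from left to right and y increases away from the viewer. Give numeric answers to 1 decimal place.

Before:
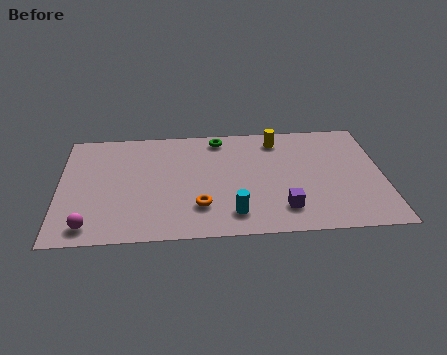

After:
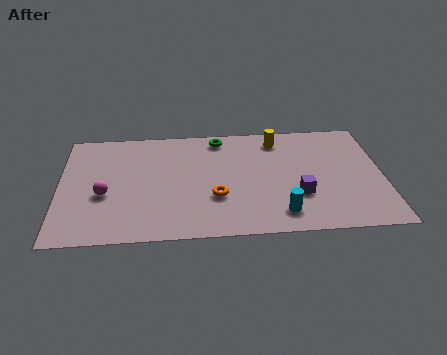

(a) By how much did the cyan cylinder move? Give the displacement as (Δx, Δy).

(2.0, -0.1)

The cyan cylinder was at about (7.3, 1.5) and moved to about (9.3, 1.4).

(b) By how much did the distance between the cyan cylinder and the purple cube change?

-0.7

They were about 2.1 units apart before and 1.4 after — 0.7 units closer together.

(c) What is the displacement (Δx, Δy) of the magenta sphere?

(0.6, 2.1)

The magenta sphere was at about (1.3, 1.1) and moved to about (1.9, 3.2).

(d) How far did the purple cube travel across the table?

1.1

The purple cube moved from about (9.4, 1.7) to (10.1, 2.6), a distance of √(0.7² + 0.9²) ≈ 1.1.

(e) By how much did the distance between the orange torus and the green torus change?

-0.7

The distance was about 4.9 in the first image and 4.2 in the second, so they moved 0.7 units closer together.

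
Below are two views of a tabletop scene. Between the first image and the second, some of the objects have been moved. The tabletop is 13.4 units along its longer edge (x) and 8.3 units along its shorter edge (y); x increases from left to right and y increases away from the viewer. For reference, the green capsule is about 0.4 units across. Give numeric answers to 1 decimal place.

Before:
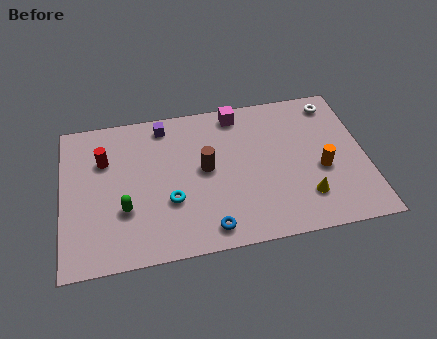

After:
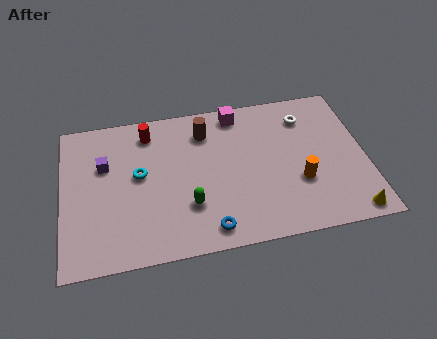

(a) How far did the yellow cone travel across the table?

2.2

From (10.6, 2.0) to (12.5, 0.8), the yellow cone covered √(1.9² + 1.2²) ≈ 2.2 units.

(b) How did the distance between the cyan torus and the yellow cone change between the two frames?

+3.9

Before: roughly 6.0 units apart; after: 9.9. That's 3.9 units further apart.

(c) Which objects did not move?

the blue torus and the magenta cube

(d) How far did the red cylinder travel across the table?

2.3

The red cylinder moved from about (1.9, 5.7) to (3.9, 6.9), a distance of √(2.0² + 1.2²) ≈ 2.3.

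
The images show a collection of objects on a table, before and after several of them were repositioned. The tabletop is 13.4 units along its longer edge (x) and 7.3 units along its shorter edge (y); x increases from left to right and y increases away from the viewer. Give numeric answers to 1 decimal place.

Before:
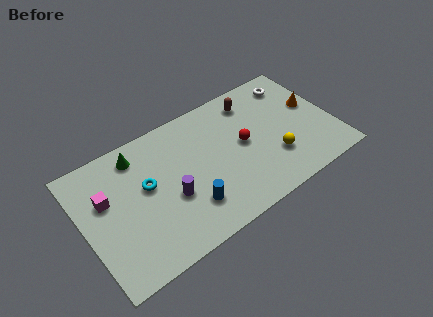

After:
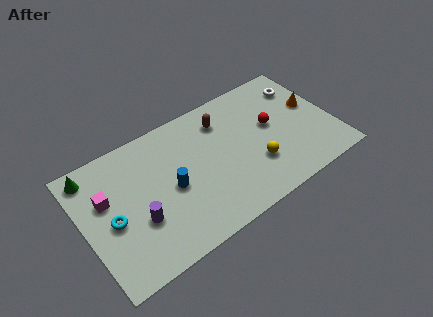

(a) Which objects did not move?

the magenta cube and the orange cone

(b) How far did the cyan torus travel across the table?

2.2

The cyan torus was near (3.4, 4.2) before and (1.4, 3.3) after, so it travelled √(2.0² + 0.9²) ≈ 2.2 units.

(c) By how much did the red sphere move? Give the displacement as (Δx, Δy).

(1.6, 0.3)

The red sphere was at about (8.6, 3.8) and moved to about (10.2, 4.1).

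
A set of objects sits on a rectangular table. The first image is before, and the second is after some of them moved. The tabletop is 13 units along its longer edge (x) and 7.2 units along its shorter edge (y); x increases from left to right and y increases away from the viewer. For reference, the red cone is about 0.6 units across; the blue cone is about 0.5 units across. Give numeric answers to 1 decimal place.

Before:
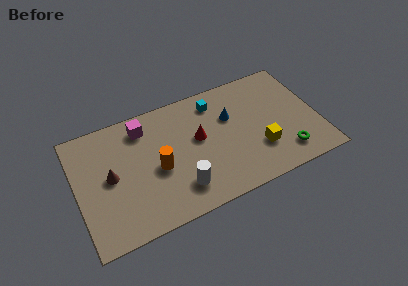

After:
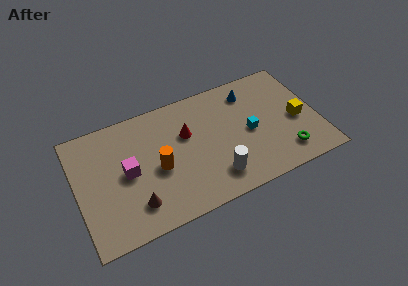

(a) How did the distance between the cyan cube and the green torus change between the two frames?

-3.0

They were about 5.6 units apart before and 2.6 after — 3.0 units closer together.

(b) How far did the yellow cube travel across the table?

2.4

From (9.7, 2.2) to (11.9, 3.2), the yellow cube covered √(2.2² + 1.0²) ≈ 2.4 units.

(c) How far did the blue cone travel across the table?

1.6

From (8.4, 4.7) to (9.6, 5.8), the blue cone covered √(1.2² + 1.1²) ≈ 1.6 units.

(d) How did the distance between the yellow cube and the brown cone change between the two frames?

+1.1

The distance was about 8.0 in the first image and 9.1 in the second, so they moved 1.1 units further apart.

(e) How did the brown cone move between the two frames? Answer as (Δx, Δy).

(1.1, -2.1)

The brown cone started near (1.8, 3.7) and ended near (2.9, 1.6).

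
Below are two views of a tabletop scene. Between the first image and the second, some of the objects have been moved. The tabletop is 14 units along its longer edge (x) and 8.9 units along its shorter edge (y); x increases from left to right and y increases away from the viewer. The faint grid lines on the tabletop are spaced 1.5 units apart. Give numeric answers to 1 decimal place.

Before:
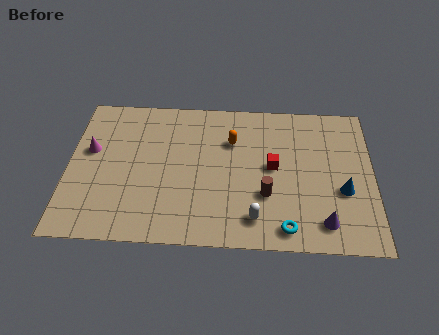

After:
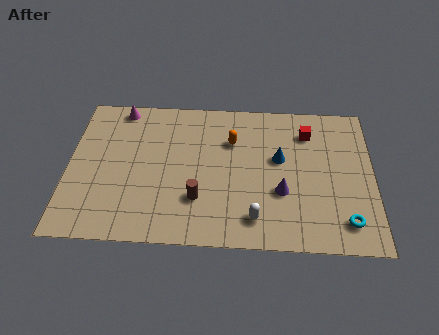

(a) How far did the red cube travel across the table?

2.7

The red cube moved from about (9.4, 4.7) to (11.0, 6.9), a distance of √(1.6² + 2.2²) ≈ 2.7.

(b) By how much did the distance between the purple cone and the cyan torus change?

+1.6

They were about 1.7 units apart before and 3.3 after — 1.6 units further apart.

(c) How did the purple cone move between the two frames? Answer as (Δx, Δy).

(-1.9, 1.7)

From the two frames, the purple cone sits at roughly (11.7, 1.5) before and (9.8, 3.2) after.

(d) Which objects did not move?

the white capsule and the orange capsule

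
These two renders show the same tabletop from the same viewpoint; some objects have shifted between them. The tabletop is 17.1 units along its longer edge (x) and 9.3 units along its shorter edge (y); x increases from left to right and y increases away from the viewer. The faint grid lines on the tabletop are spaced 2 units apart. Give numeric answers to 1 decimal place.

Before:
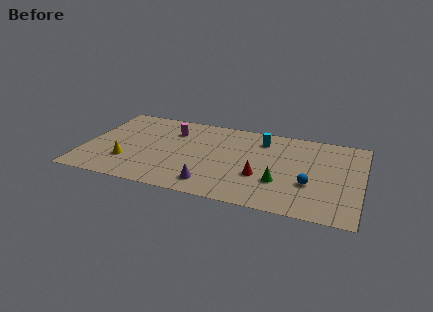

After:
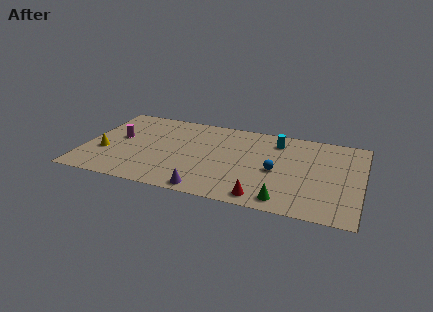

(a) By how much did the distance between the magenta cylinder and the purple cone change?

+1.3

They were about 6.0 units apart before and 7.3 after — 1.3 units further apart.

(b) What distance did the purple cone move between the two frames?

0.7

The purple cone moved from about (8.1, 1.6) to (7.9, 0.9), a distance of √(0.2² + 0.7²) ≈ 0.7.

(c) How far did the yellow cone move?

1.7

The yellow cone moved from about (2.8, 2.7) to (1.3, 3.4), a distance of √(1.5² + 0.7²) ≈ 1.7.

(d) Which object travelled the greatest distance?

the magenta cylinder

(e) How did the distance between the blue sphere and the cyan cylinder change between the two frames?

-1.9

Before: roughly 5.2 units apart; after: 3.3. That's 1.9 units closer together.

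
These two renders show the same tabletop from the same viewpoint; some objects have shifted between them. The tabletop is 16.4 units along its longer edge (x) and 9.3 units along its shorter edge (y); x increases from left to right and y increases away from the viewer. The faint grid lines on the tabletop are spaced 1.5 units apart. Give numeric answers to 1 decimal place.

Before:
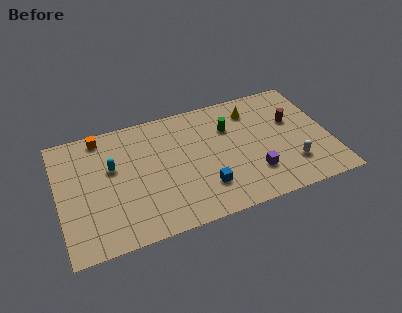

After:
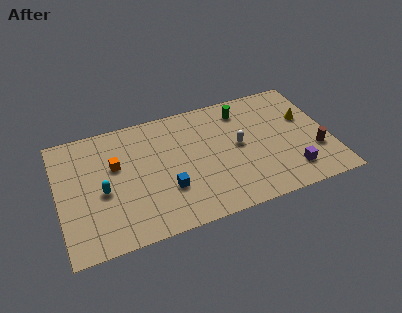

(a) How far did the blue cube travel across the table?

2.3

The blue cube was near (8.6, 2.4) before and (6.4, 3.0) after, so it travelled √(2.2² + 0.6²) ≈ 2.3 units.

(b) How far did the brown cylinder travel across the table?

3.0

The brown cylinder moved from about (14.3, 5.8) to (15.4, 3.0), a distance of √(1.1² + 2.8²) ≈ 3.0.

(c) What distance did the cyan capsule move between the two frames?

1.7

From (3.3, 5.7) to (2.6, 4.1), the cyan capsule covered √(0.7² + 1.6²) ≈ 1.7 units.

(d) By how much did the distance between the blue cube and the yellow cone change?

+3.1

Before: roughly 6.0 units apart; after: 9.1. That's 3.1 units further apart.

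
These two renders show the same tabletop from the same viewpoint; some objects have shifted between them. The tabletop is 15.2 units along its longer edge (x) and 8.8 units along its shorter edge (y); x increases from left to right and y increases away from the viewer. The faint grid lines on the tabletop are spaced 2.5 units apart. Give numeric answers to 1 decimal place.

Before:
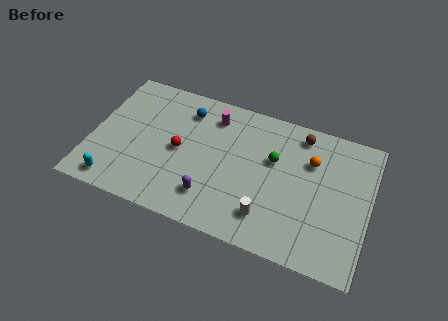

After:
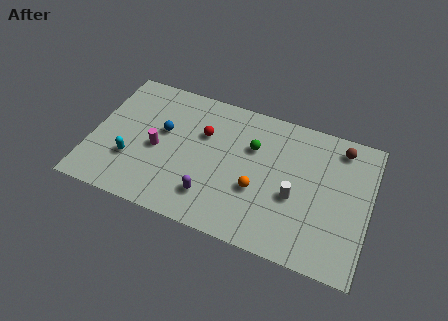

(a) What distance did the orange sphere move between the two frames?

3.9

The orange sphere moved from about (11.9, 6.1) to (9.2, 3.3), a distance of √(2.7² + 2.8²) ≈ 3.9.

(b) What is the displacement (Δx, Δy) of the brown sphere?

(2.2, -0.1)

The brown sphere was at about (11.2, 7.6) and moved to about (13.4, 7.5).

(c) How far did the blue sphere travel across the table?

2.1

From (4.9, 7.0) to (3.8, 5.2), the blue sphere covered √(1.1² + 1.8²) ≈ 2.1 units.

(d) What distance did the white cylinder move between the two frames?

2.1

From (9.9, 1.9) to (11.2, 3.6), the white cylinder covered √(1.3² + 1.7²) ≈ 2.1 units.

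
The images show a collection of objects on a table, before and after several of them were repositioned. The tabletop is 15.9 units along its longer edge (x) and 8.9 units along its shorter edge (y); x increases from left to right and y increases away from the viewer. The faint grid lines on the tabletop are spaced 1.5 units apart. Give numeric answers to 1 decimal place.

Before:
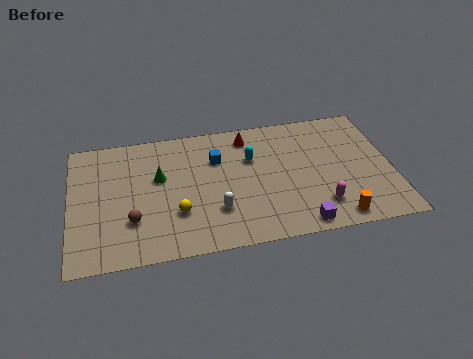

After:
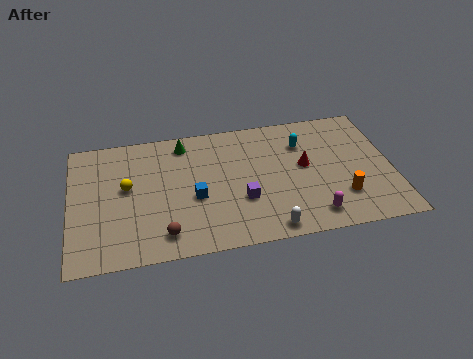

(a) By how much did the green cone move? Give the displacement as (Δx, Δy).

(1.3, 2.2)

From the two frames, the green cone sits at roughly (4.4, 5.4) before and (5.7, 7.6) after.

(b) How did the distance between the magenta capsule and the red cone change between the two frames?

-2.9

They were about 6.4 units apart before and 3.5 after — 2.9 units closer together.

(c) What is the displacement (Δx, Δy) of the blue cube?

(-1.2, -2.5)

From the two frames, the blue cube sits at roughly (7.3, 6.2) before and (6.1, 3.7) after.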